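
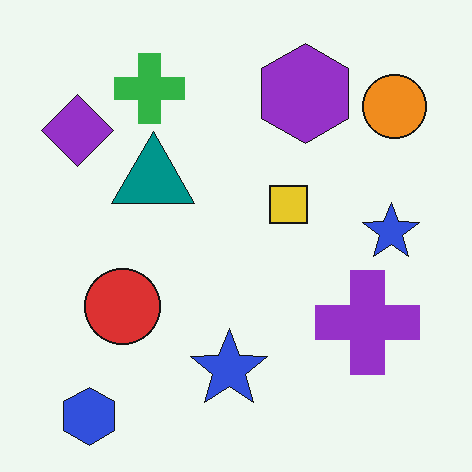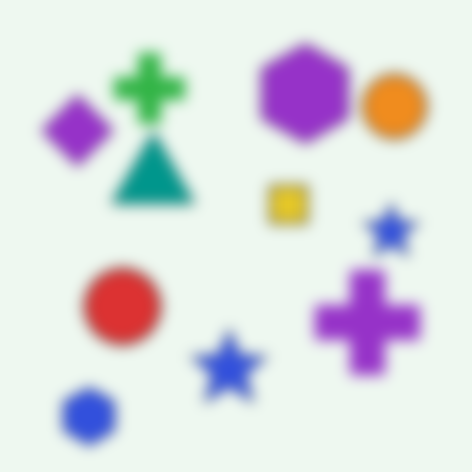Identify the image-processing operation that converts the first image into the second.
Heavily blurred.

Shape edges and outlines are uniformly softened across the whole image.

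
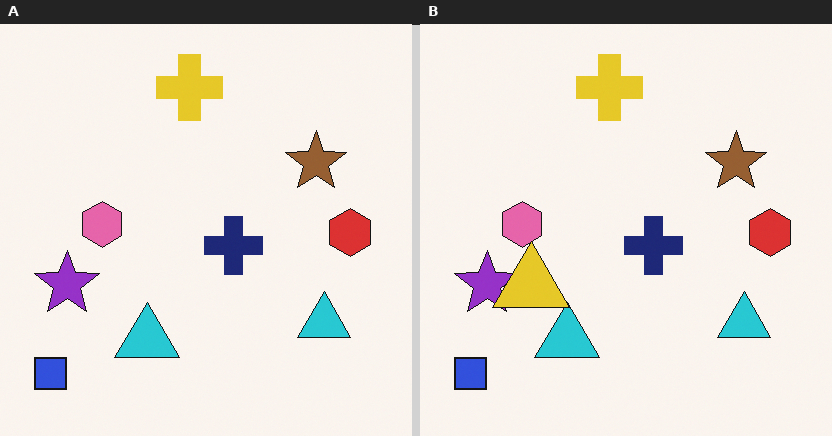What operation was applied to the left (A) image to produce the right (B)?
Overlaid with an additional yellow triangle.

A yellow triangle appears in the right (B) image that is absent from the left (A).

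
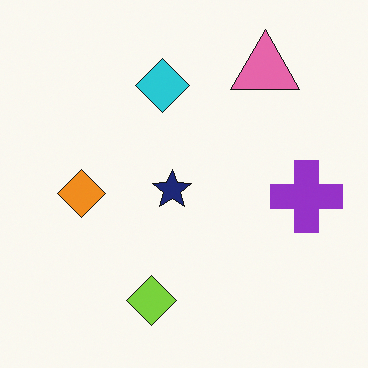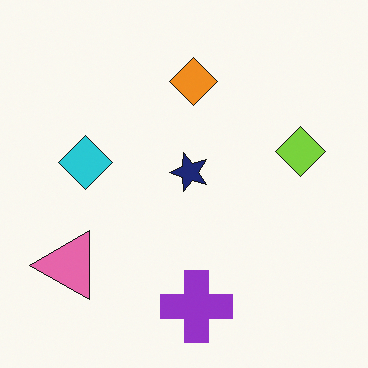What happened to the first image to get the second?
The image was transposed (reflected across the top-left ↔ bottom-right diagonal).

Shapes have swapped their row and column positions — what was in the top-right is now in the bottom-left — a diagonal reflection.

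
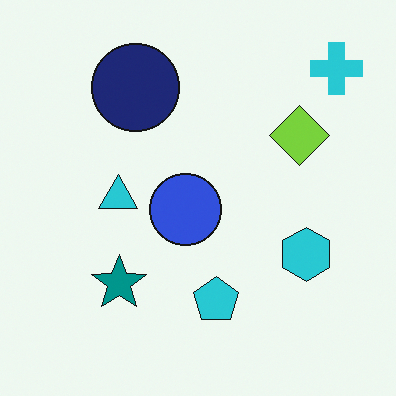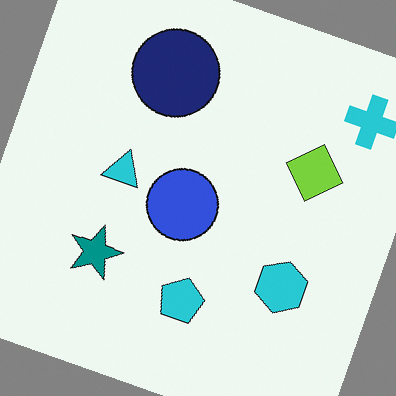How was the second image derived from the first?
It was rotated clockwise by a clearly visible amount.

Every shape is tilted by the same angle and the image corners show triangular fill wedges — a whole-image rotation by a non-right angle.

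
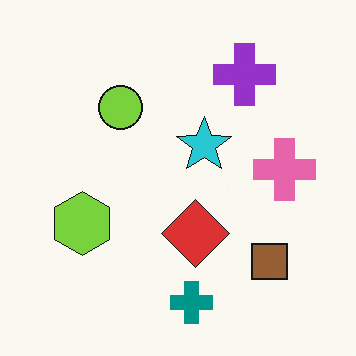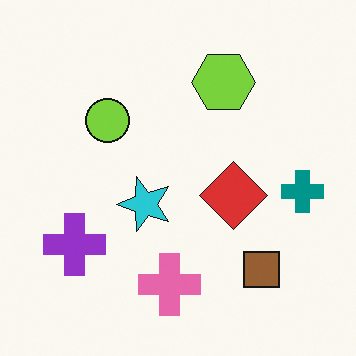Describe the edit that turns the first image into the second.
This is the original image transposed (reflected across the top-left ↔ bottom-right diagonal).

Shapes have swapped their row and column positions — what was in the top-right is now in the bottom-left — a diagonal reflection.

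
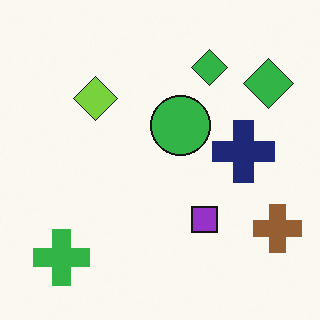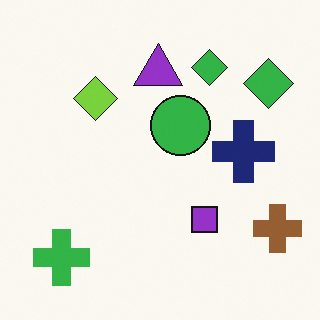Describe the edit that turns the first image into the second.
The transformation is: overlaid with an additional purple triangle.

A purple triangle appears in the second image that is absent from the first.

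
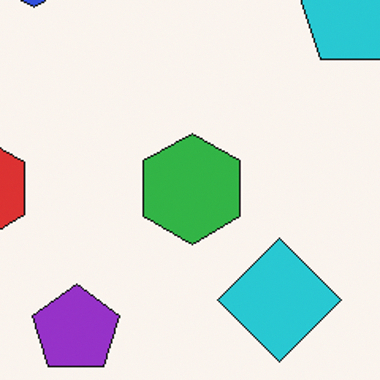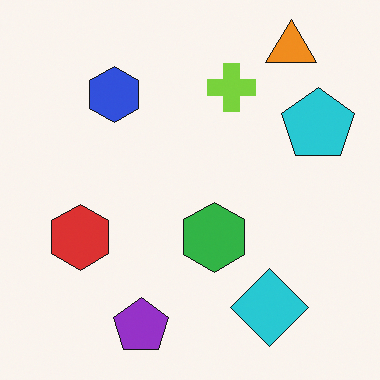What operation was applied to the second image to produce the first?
Cropped to a modestly smaller region and rescaled.

The visible shapes are larger and the field of view is narrower; shapes near the original edges may be partly or wholly outside the frame — a crop-and-rescale.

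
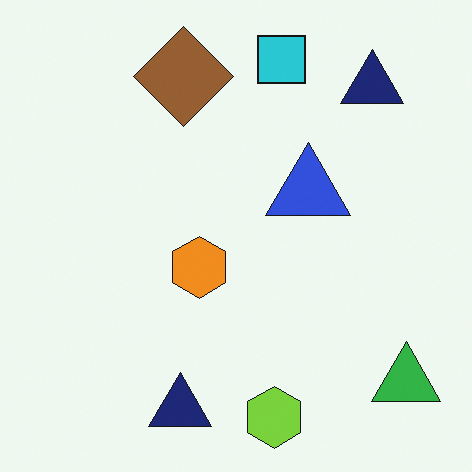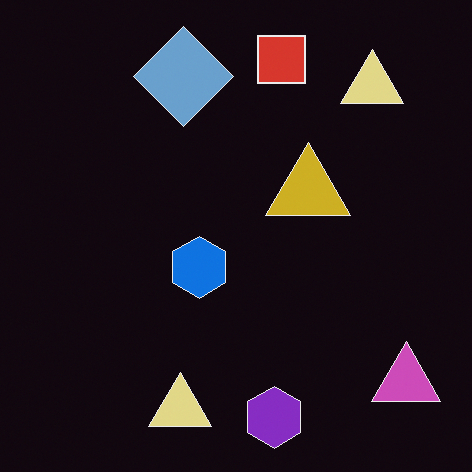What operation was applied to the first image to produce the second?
The image was color-inverted (negative).

The light background has become dark and every shape's color is its complement — a photographic negative.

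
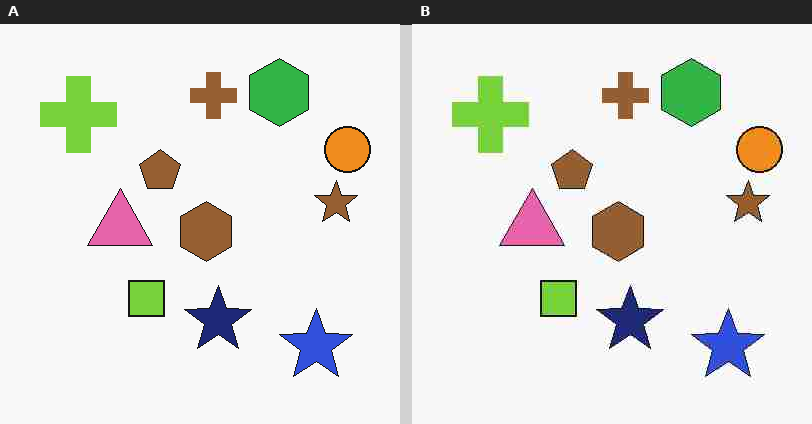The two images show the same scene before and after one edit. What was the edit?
It was heavily JPEG-compressed with obvious blocking artifacts.

Blocky 8×8 compression artifacts appear around shape edges and the flat background shows ringing — characteristic JPEG degradation.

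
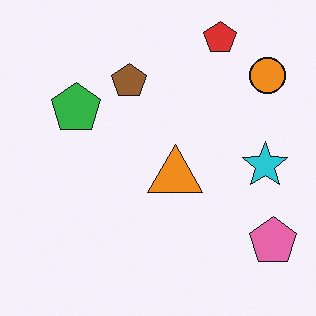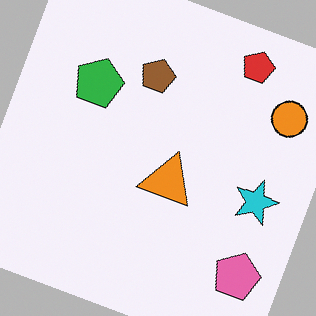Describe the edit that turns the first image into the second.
The second image is the first rotated clockwise by a moderate amount.

Every shape is tilted by the same angle and the image corners show triangular fill wedges — a whole-image rotation by a non-right angle.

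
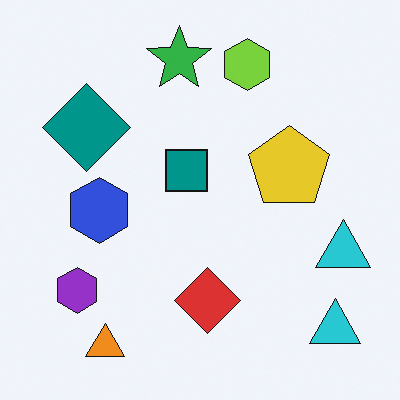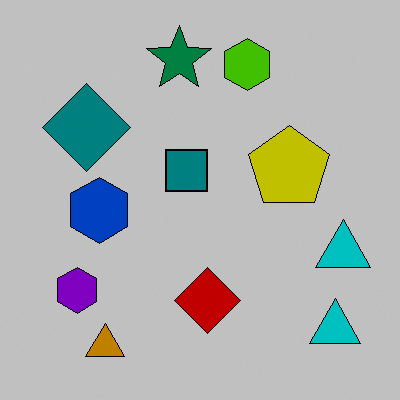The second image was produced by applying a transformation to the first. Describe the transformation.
Heavily posterized to just a handful of flat colors.

Each flat color has snapped to a coarser quantized level — most visibly, the near-white background has dropped to a flat grey.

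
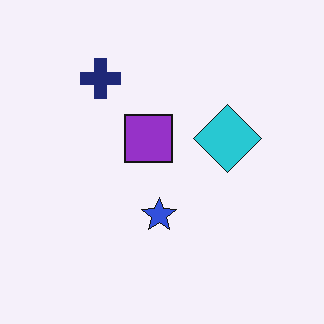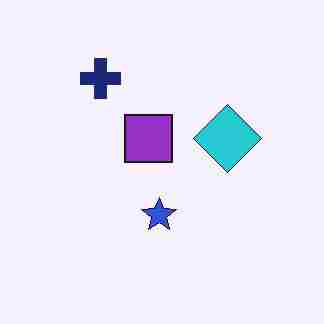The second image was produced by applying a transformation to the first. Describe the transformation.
The image was heavily JPEG-compressed with obvious blocking artifacts.

Blocky 8×8 compression artifacts appear around shape edges and the flat background shows ringing — characteristic JPEG degradation.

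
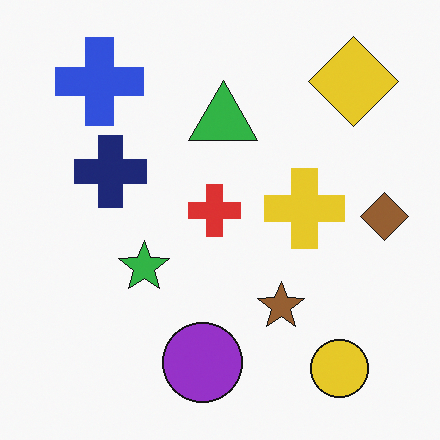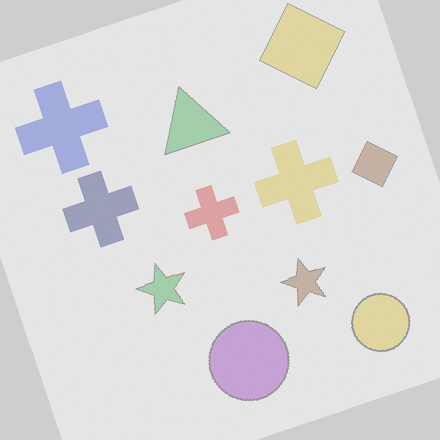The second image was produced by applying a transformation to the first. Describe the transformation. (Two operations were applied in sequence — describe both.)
The transformation is: rotated counter-clockwise by a clearly visible amount, then given much lower contrast.

Every shape is tilted by the same angle and the image corners show triangular fill wedges — a whole-image rotation by a non-right angle. Tones are pushed toward mid-grey across the whole image — a global contrast change.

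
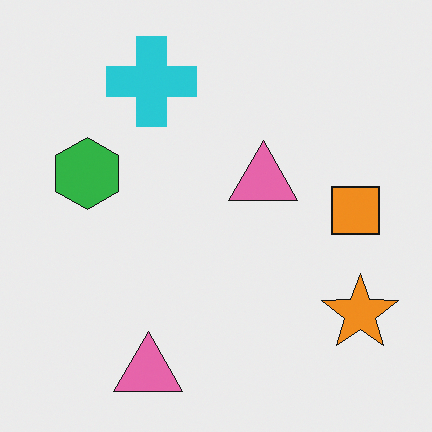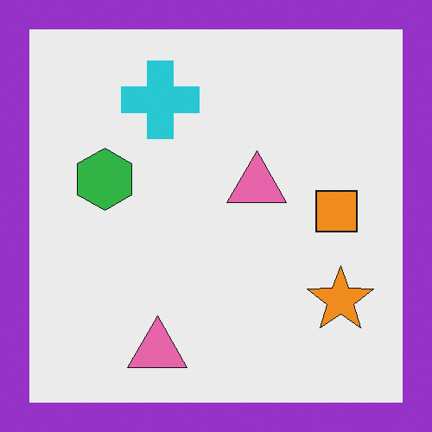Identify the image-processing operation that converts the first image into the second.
The second image is the first framed with a purple border.

A solid purple frame runs around the edge of the second image, with the content slightly shrunk inside it.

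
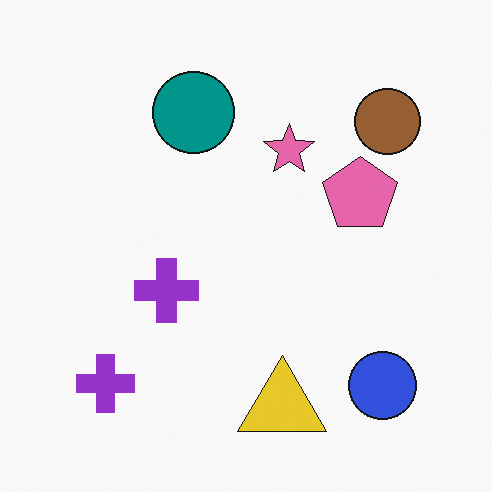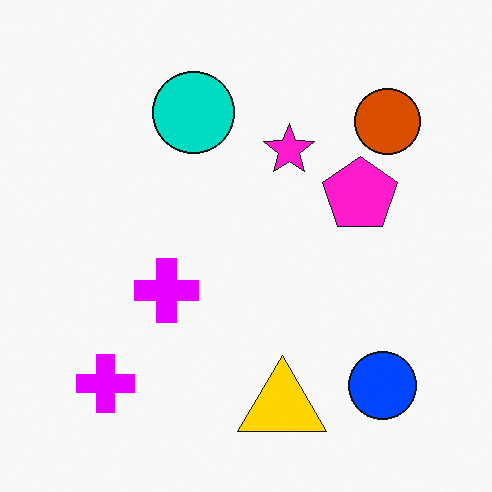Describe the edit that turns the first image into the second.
This is the original image heavily oversaturated.

All colors are more vivid — a global saturation change.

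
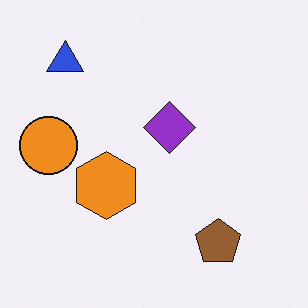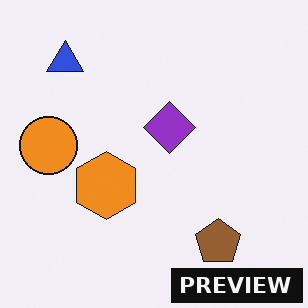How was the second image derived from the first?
Watermarked with the text "PREVIEW" in the lower-right corner.

A dark label reading "PREVIEW" appears in the lower-right corner.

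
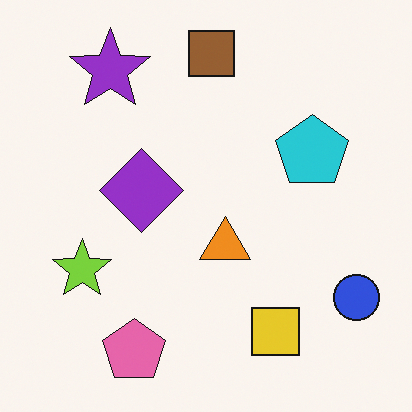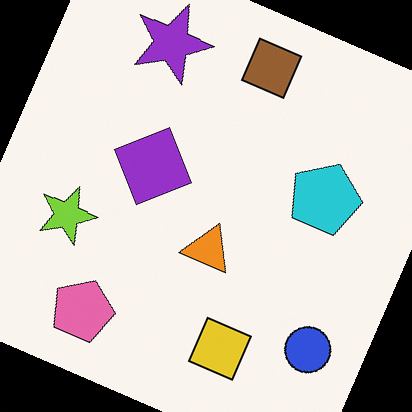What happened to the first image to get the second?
It was rotated clockwise by a clearly visible amount.

Every shape is tilted by the same angle and the image corners show triangular fill wedges — a whole-image rotation by a non-right angle.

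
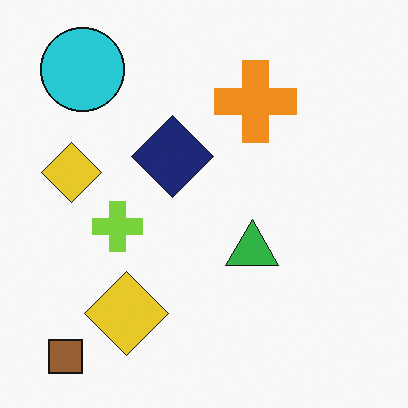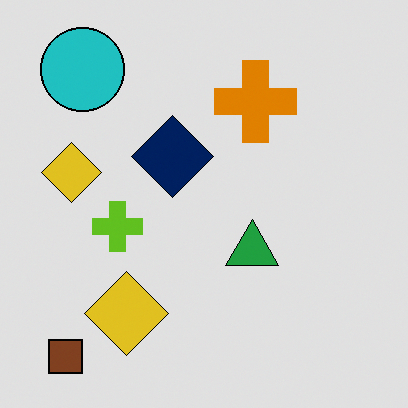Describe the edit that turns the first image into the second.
This is the original image posterized to a reduced palette.

Each flat color has snapped to a coarser quantized level — most visibly, the near-white background has dropped to a flat grey.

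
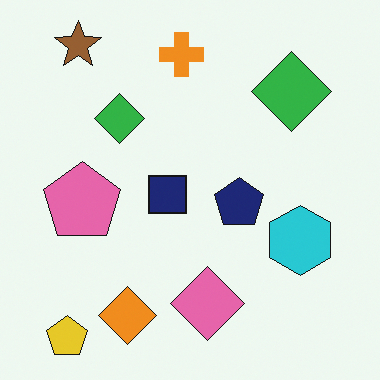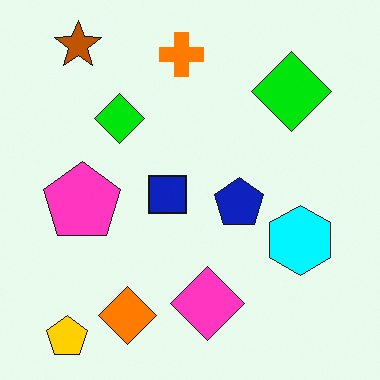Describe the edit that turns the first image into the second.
This is the original image heavily oversaturated.

All colors are more vivid — a global saturation change.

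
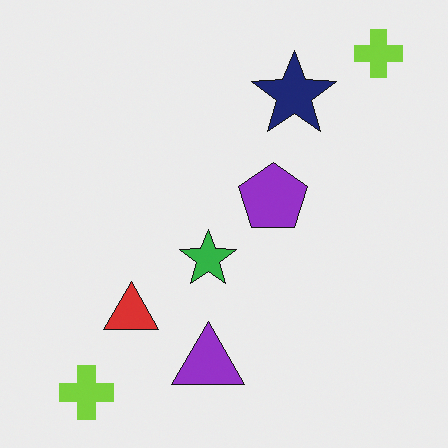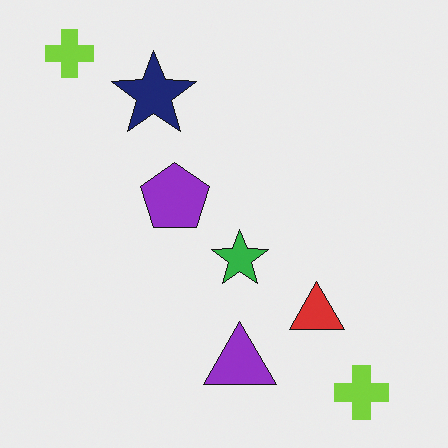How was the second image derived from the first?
It was flipped horizontally (left ↔ right).

The red triangle is in the bottom-left of the first image and the bottom-right of the second — shapes on opposite sides of the vertical midline have swapped in a mirror flip.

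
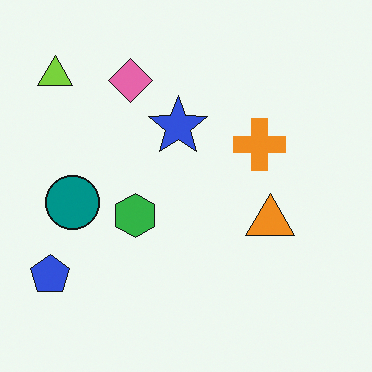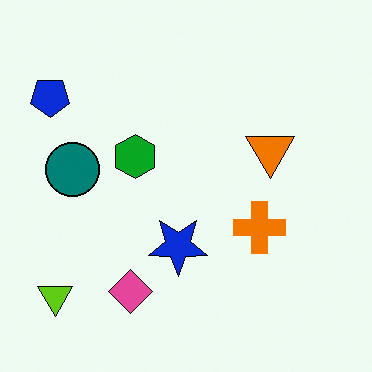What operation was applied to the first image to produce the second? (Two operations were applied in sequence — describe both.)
This is the original image given slightly increased contrast, then flipped vertically (top ↔ bottom).

Tones are pushed away from mid-grey across the whole image — a global contrast change. The lime triangle is in the top-left of the first image and the bottom-left of the second — shapes on opposite sides of the horizontal midline have swapped in a mirror flip.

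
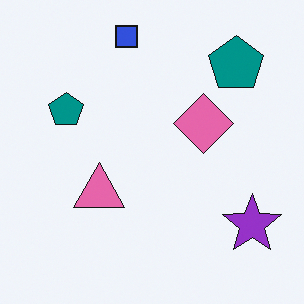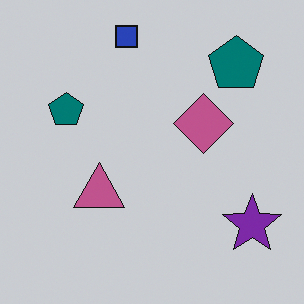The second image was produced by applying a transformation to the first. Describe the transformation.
This is the original image darkened a little.

Every pixel — background and shapes alike — is uniformly darkened.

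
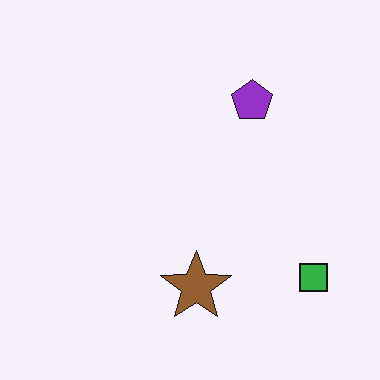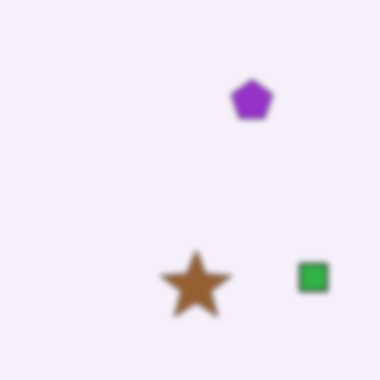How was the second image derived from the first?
It was noticeably gaussian-blurred.

Shape edges and outlines are uniformly softened across the whole image.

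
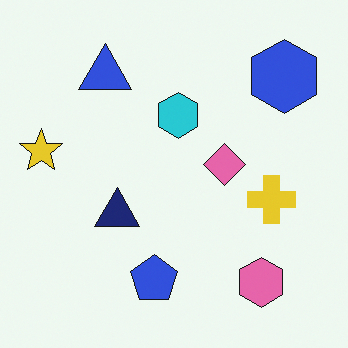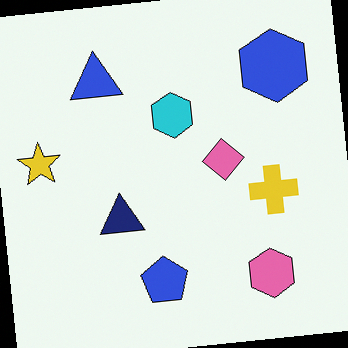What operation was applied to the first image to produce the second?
The second image is the first rotated counter-clockwise by a small amount.

Every shape is tilted by the same angle and the image corners show triangular fill wedges — a whole-image rotation by a non-right angle.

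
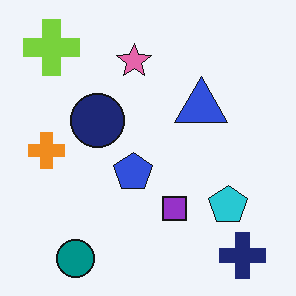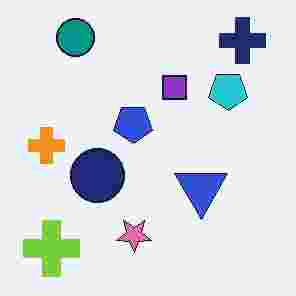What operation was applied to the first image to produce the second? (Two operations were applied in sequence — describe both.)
It was flipped vertically (top ↔ bottom), then degraded with heavy JPEG compression.

The teal circle is in the bottom-left of the first image and the top-left of the second — shapes on opposite sides of the horizontal midline have swapped in a mirror flip. Blocky 8×8 compression artifacts appear around shape edges and the flat background shows ringing — characteristic JPEG degradation.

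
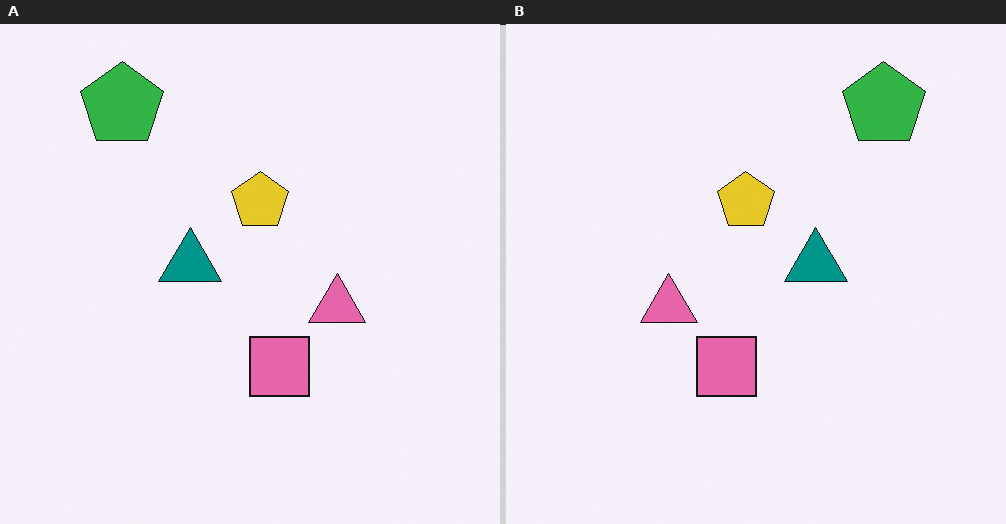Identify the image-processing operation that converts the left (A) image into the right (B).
The transformation is: flipped horizontally (left ↔ right).

The green pentagon is in the top-left of the left (A) image and the top-right of the right (B) — shapes on opposite sides of the vertical midline have swapped in a mirror flip.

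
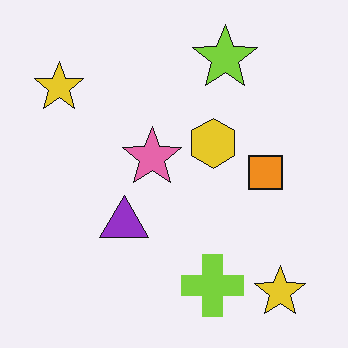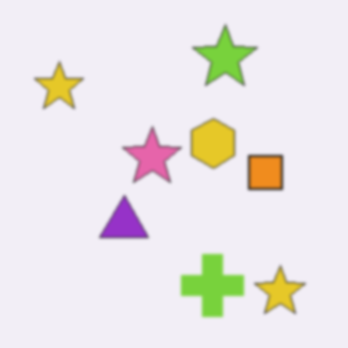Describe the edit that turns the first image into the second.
The image was slightly softened.

Shape edges and outlines are uniformly softened across the whole image.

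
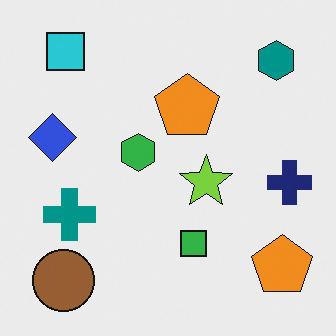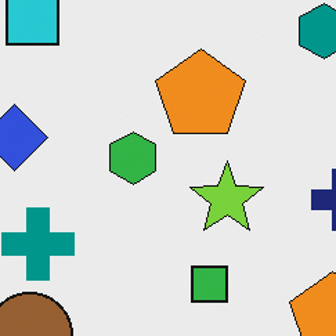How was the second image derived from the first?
Cropped to a modestly smaller region and rescaled.

The visible shapes are larger and the field of view is narrower; shapes near the original edges may be partly or wholly outside the frame — a crop-and-rescale.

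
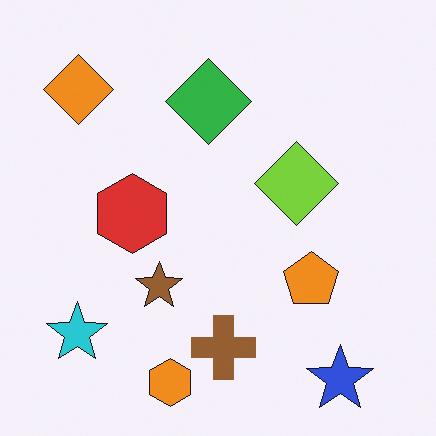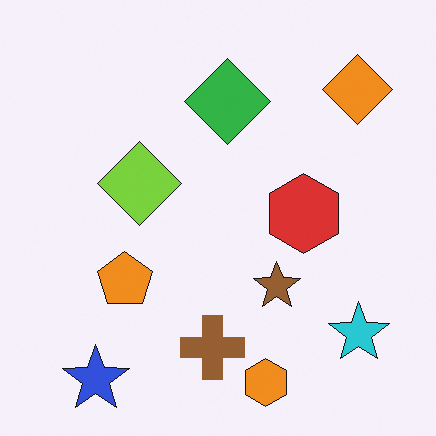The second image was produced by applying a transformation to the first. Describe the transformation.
It was flipped horizontally (left ↔ right).

The cyan star is in the bottom-left of the first image and the bottom-right of the second — shapes on opposite sides of the vertical midline have swapped in a mirror flip.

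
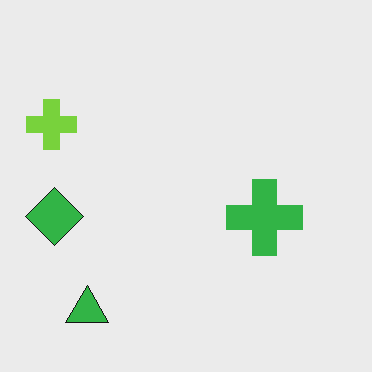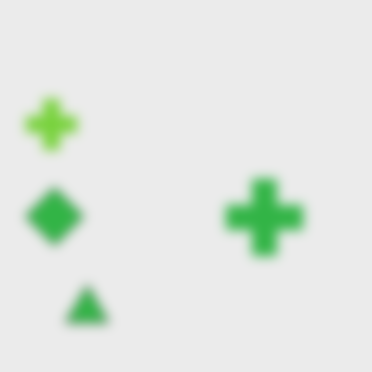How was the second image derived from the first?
The second image is the first heavily blurred.

Shape edges and outlines are uniformly softened across the whole image.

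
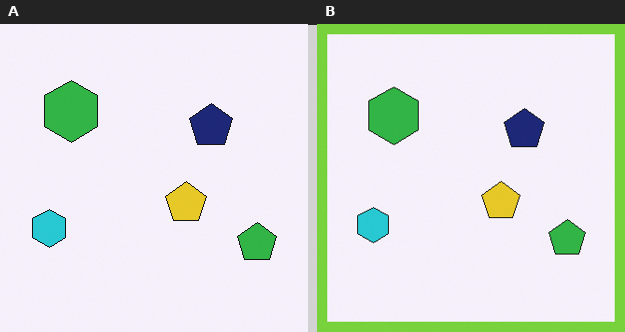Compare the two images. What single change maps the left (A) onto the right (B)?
The transformation is: framed with a lime border.

A solid lime frame runs around the edge of the right (B) image, with the content slightly shrunk inside it.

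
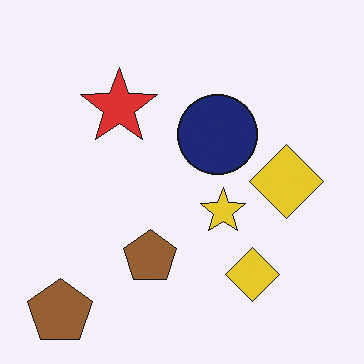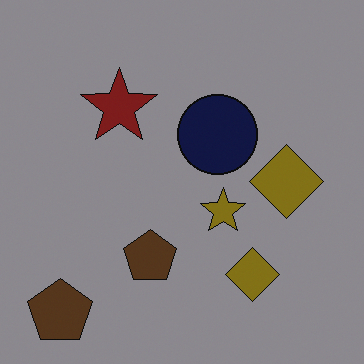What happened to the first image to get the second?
The second image is the first darkened a lot.

Every pixel — background and shapes alike — is uniformly darkened.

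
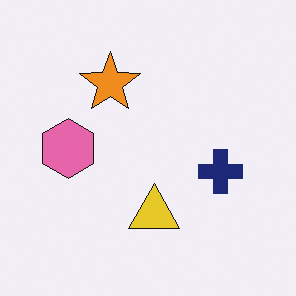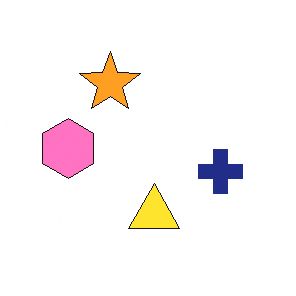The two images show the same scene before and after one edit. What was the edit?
The image was brightened a little.

Every pixel — background and shapes alike — is uniformly brightened.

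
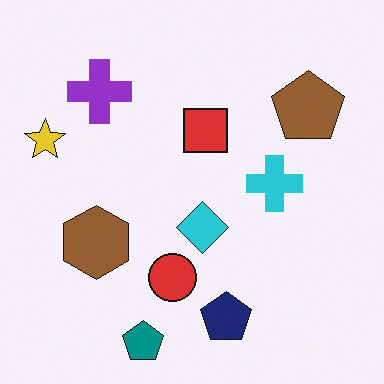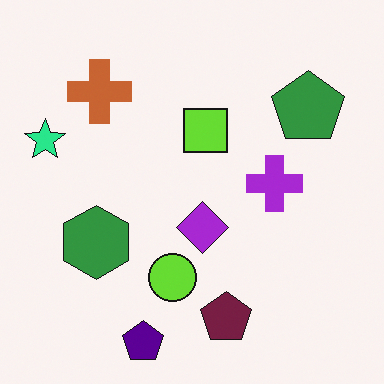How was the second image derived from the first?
The transformation is: hue-shifted through roughly a third of the color wheel.

Every shape's color has rotated by the same amount around the hue wheel — a uniform hue shift.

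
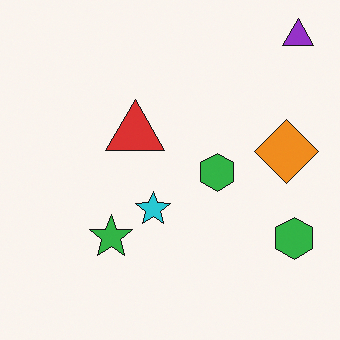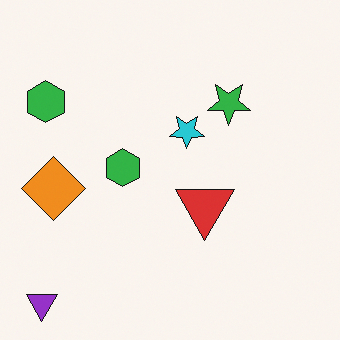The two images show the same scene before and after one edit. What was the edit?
The image was rotated 180°.

The purple triangle sits in the top-right of the first image and the bottom-left of the second — consistent with a whole-image 180° rotation.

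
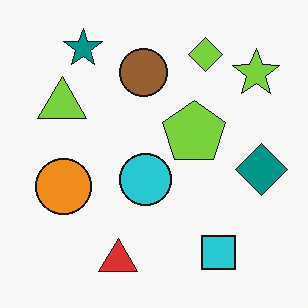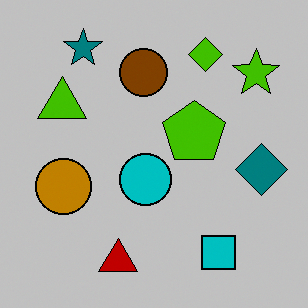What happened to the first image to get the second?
This is the original image aggressively posterized.

Each flat color has snapped to a coarser quantized level — most visibly, the near-white background has dropped to a flat grey.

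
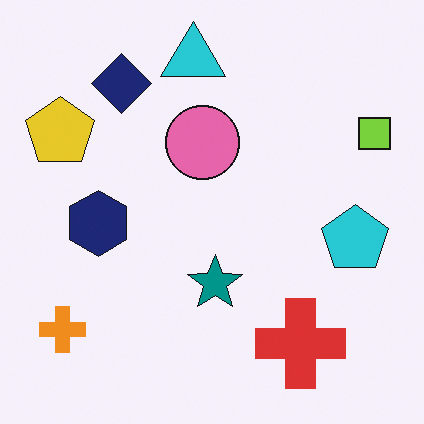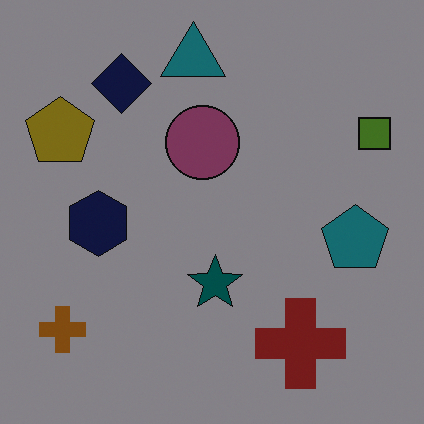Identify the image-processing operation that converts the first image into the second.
Noticeably darkened.

Every pixel — background and shapes alike — is uniformly darkened.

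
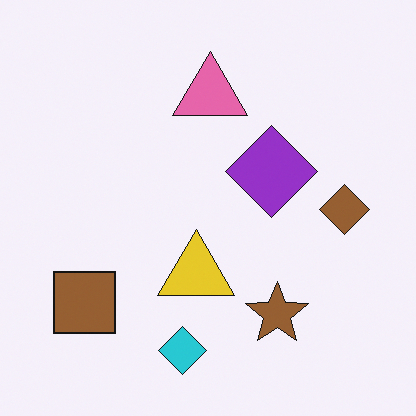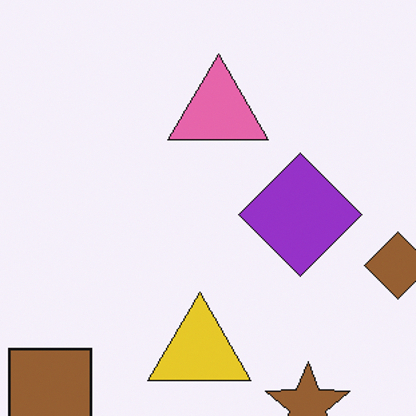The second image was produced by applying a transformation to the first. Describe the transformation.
This is the original image cropped slightly and scaled back up.

The visible shapes are larger and the field of view is narrower; shapes near the original edges may be partly or wholly outside the frame — a crop-and-rescale.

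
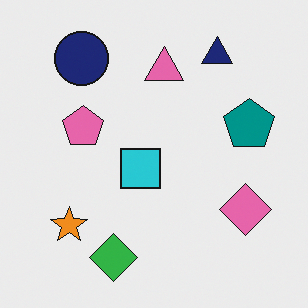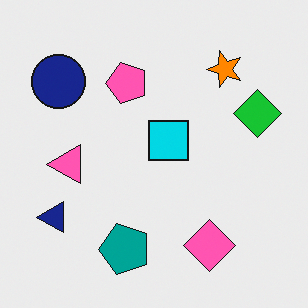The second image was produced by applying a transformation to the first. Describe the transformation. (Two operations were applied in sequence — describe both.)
Transposed (reflected across the top-left ↔ bottom-right diagonal), then slightly oversaturated.

Shapes have swapped their row and column positions — what was in the top-right is now in the bottom-left — a diagonal reflection. All colors are more vivid — a global saturation change.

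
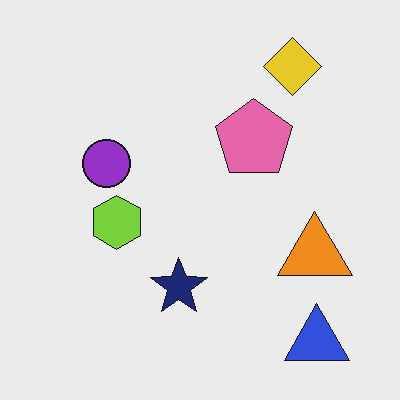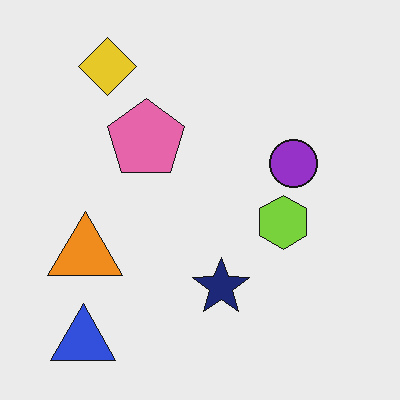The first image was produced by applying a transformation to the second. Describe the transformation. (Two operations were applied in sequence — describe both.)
The transformation is: given moderate JPEG compression, then flipped horizontally (left ↔ right).

Blocky 8×8 compression artifacts appear around shape edges and the flat background shows ringing — characteristic JPEG degradation. The blue triangle is in the bottom-left of the second image and the bottom-right of the first — shapes on opposite sides of the vertical midline have swapped in a mirror flip.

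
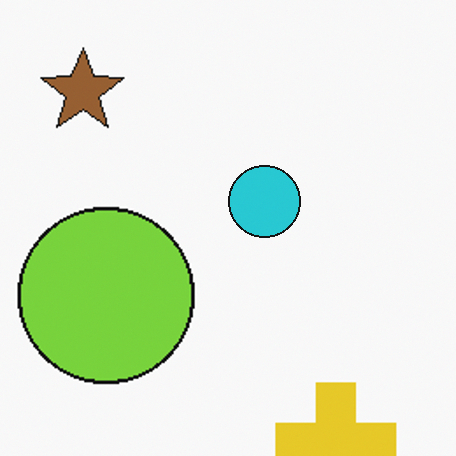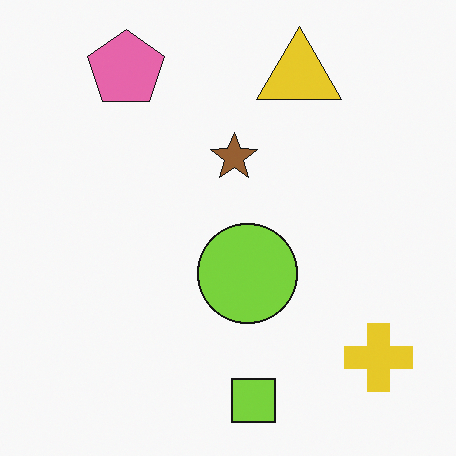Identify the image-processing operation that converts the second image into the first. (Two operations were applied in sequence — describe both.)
The first image is the second cropped tightly and scaled back up, then overlaid with an additional cyan circle.

The visible shapes are larger and the field of view is narrower; shapes near the original edges may be partly or wholly outside the frame — a crop-and-rescale. A cyan circle appears in the first image that is absent from the second.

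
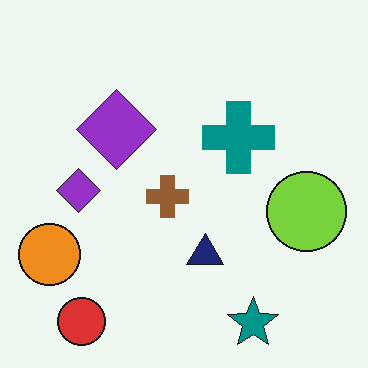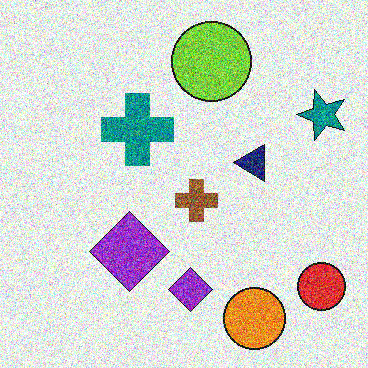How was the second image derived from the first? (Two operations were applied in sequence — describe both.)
It was rotated 90° counter-clockwise, then degraded with a thick layer of grain.

The red circle sits in the bottom-left of the first image and the bottom-right of the second — consistent with a whole-image 90° counter-clockwise rotation. Random speckle covers the whole image, including the flat background.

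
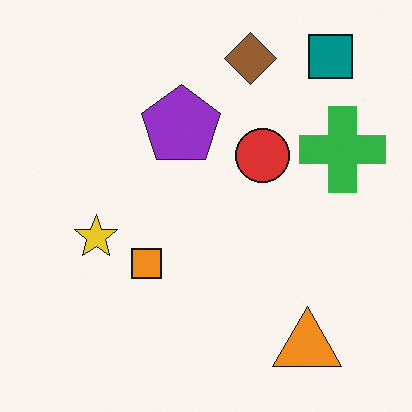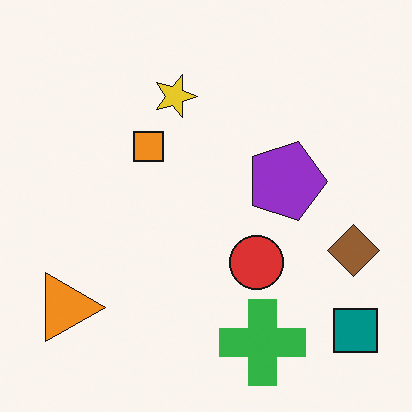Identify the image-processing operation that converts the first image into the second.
It was rotated 90° clockwise.

The teal square sits in the top-right of the first image and the bottom-right of the second — consistent with a whole-image 90° clockwise rotation.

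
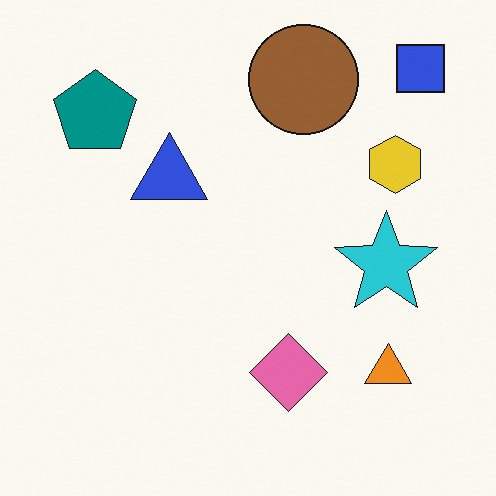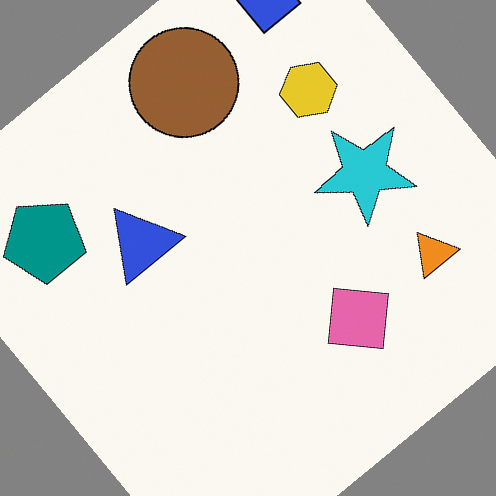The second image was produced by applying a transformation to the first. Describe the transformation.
It was rotated counter-clockwise by a large amount — several tens of degrees.

Every shape is tilted by the same angle and the image corners show triangular fill wedges — a whole-image rotation by a non-right angle.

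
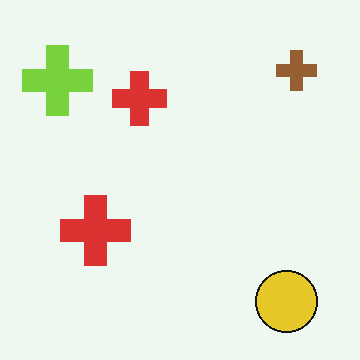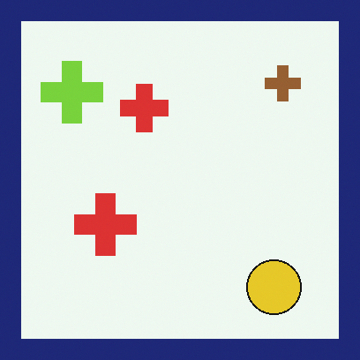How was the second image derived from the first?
Framed with a navy border.

A solid navy frame runs around the edge of the second image, with the content slightly shrunk inside it.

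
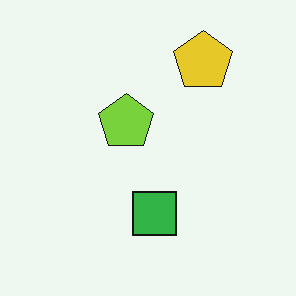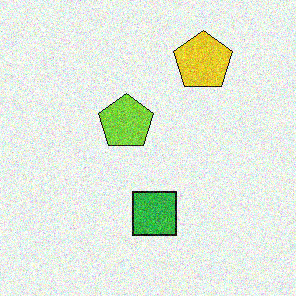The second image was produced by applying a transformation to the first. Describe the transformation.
It was degraded with visible gaussian noise.

Random speckle covers the whole image, including the flat background.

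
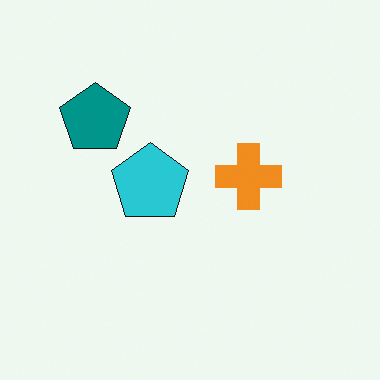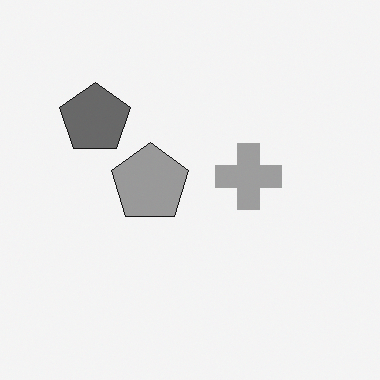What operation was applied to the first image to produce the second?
The transformation is: converted to grayscale.

All color is removed — every shape is now a shade of grey.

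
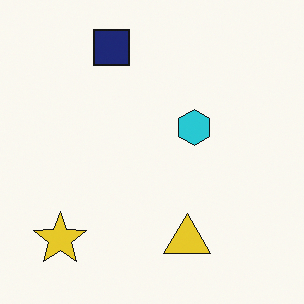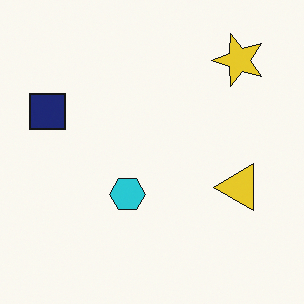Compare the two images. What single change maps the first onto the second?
This is the original image transposed (reflected across the top-left ↔ bottom-right diagonal).

Shapes have swapped their row and column positions — what was in the top-right is now in the bottom-left — a diagonal reflection.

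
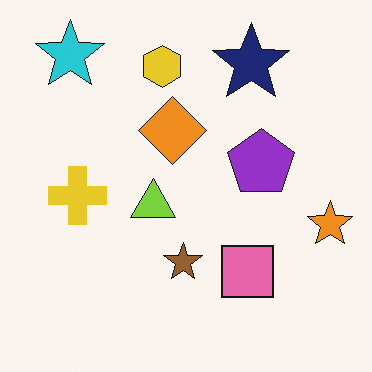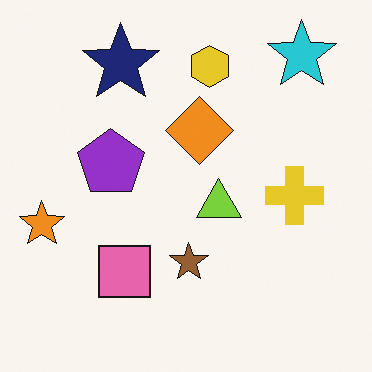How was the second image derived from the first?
The image was flipped horizontally (left ↔ right).

The orange star is in the right of the first image and the left of the second — shapes on opposite sides of the vertical midline have swapped in a mirror flip.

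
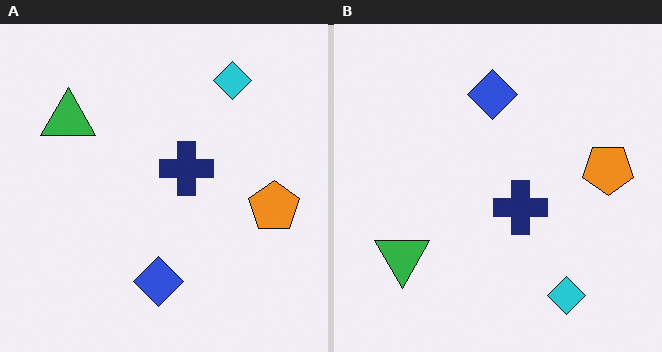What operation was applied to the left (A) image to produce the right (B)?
It was flipped vertically (top ↔ bottom).

The cyan diamond is in the top-right of the left (A) image and the bottom-right of the right (B) — shapes on opposite sides of the horizontal midline have swapped in a mirror flip.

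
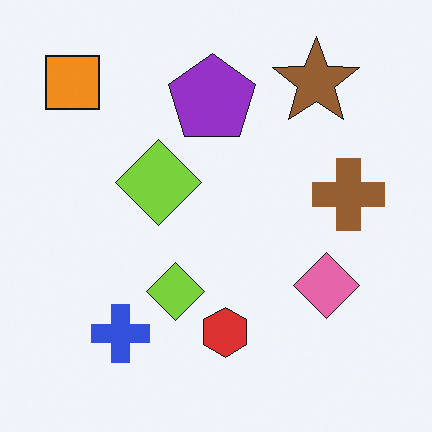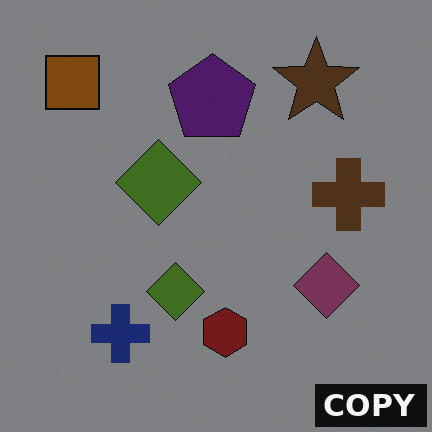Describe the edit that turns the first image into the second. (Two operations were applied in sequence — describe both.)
Noticeably darkened, then watermarked with the text "COPY" in the lower-right corner.

Every pixel — background and shapes alike — is uniformly darkened. A dark label reading "COPY" appears in the lower-right corner.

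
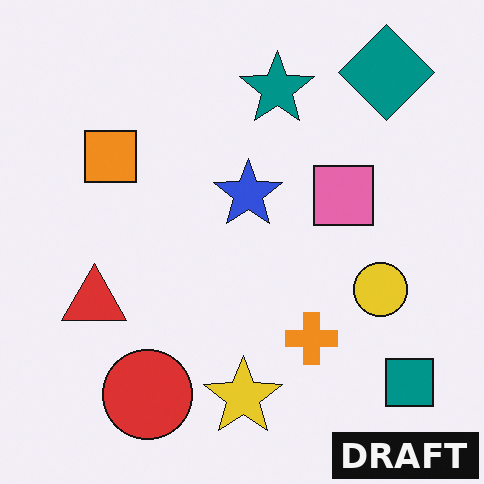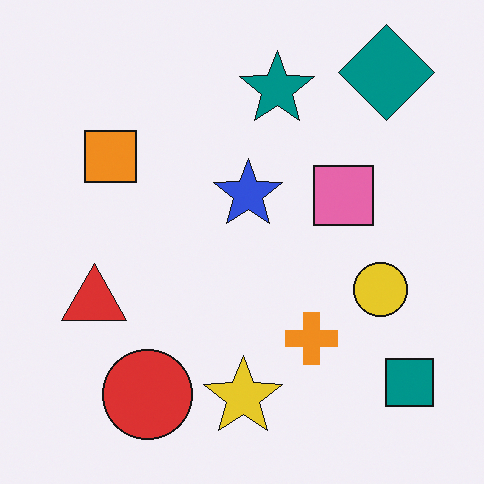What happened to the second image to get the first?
The first image is the second watermarked with the text "DRAFT" in the lower-right corner.

A dark label reading "DRAFT" appears in the lower-right corner.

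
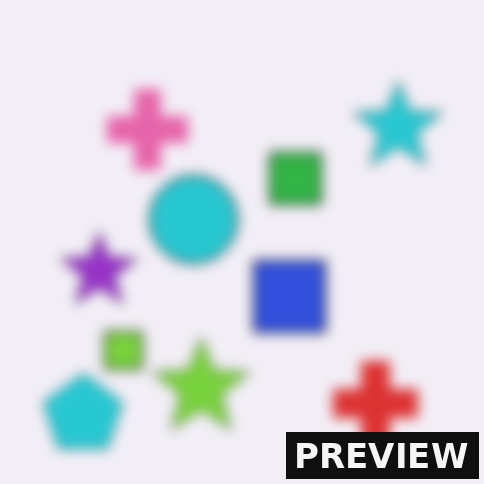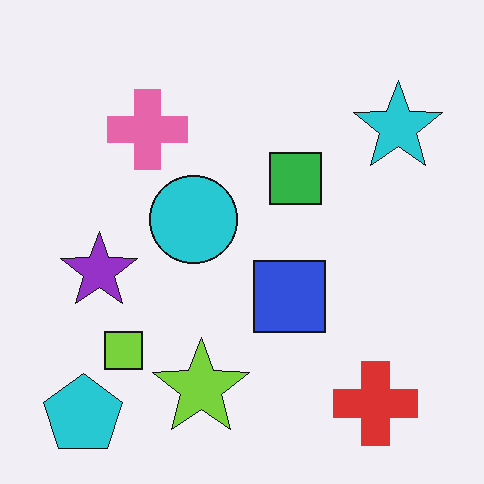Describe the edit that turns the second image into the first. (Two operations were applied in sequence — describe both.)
The first image is the second strongly gaussian-blurred, then watermarked with the text "PREVIEW" in the lower-right corner.

Shape edges and outlines are uniformly softened across the whole image. A dark label reading "PREVIEW" appears in the lower-right corner.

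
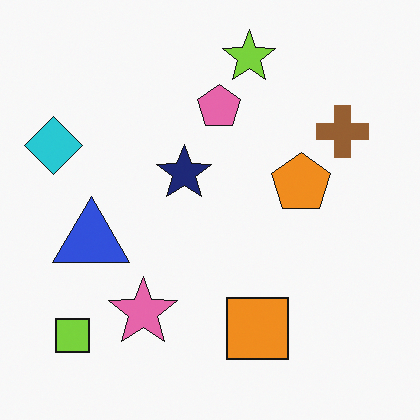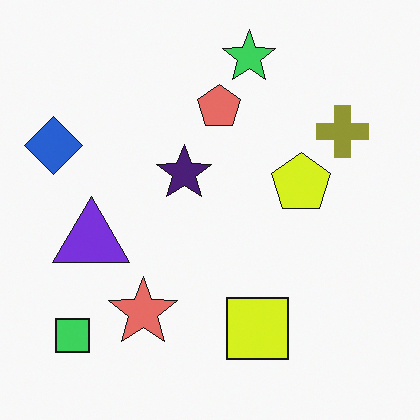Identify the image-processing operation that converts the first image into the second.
It was hue-shifted slightly.

Every shape's color has rotated by the same amount around the hue wheel — a uniform hue shift.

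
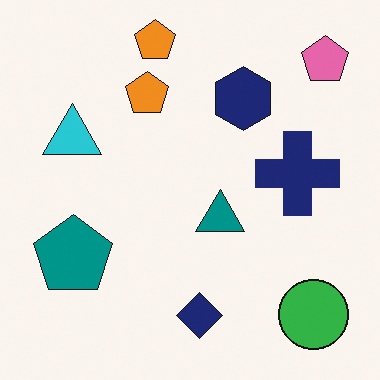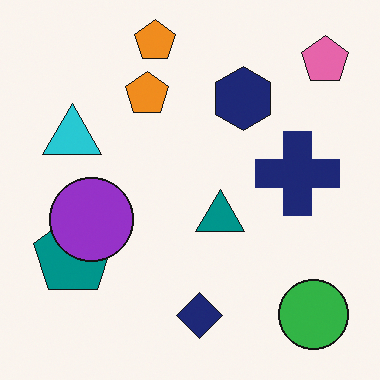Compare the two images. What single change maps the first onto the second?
The transformation is: overlaid with an additional purple circle.

A purple circle appears in the second image that is absent from the first.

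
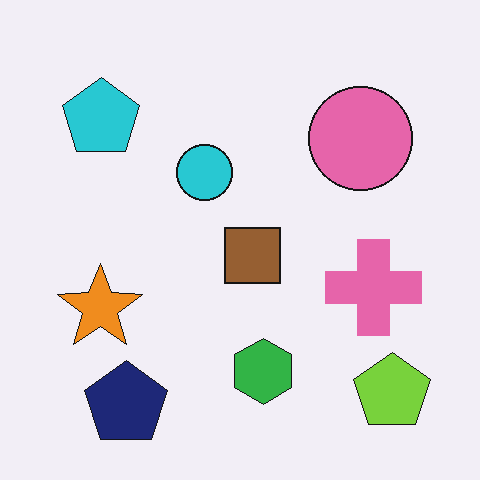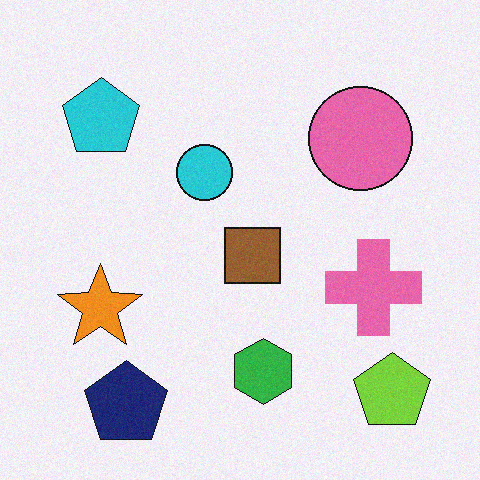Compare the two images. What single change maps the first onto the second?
Degraded with subtle gaussian noise.

Random speckle covers the whole image, including the flat background.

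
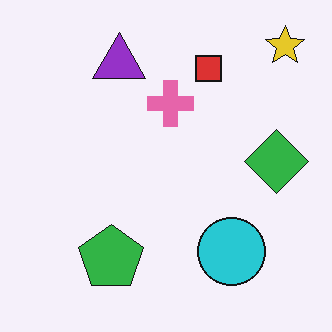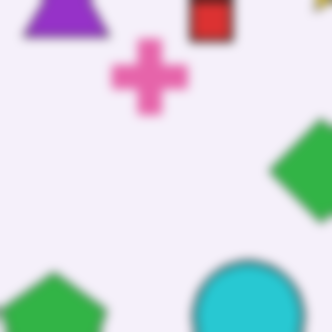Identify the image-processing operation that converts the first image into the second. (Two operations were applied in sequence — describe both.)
The second image is the first cropped tightly and scaled back up, then strongly gaussian-blurred.

The visible shapes are larger and the field of view is narrower; shapes near the original edges may be partly or wholly outside the frame — a crop-and-rescale. Shape edges and outlines are uniformly softened across the whole image.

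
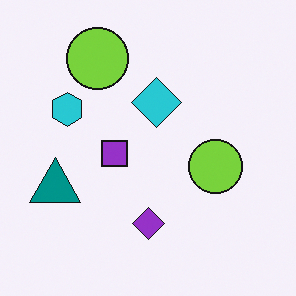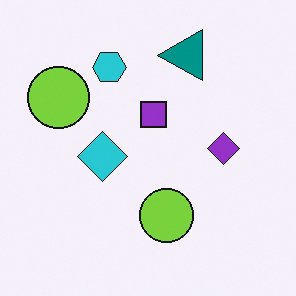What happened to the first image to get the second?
The transformation is: transposed (reflected across the top-left ↔ bottom-right diagonal).

Shapes have swapped their row and column positions — what was in the top-right is now in the bottom-left — a diagonal reflection.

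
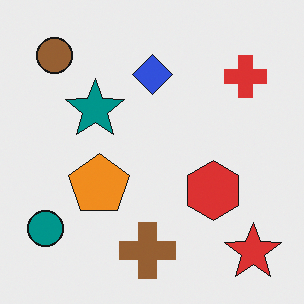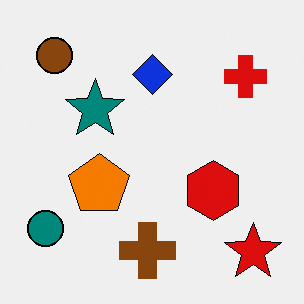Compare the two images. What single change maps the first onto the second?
Given slightly increased contrast.

Tones are pushed away from mid-grey across the whole image — a global contrast change.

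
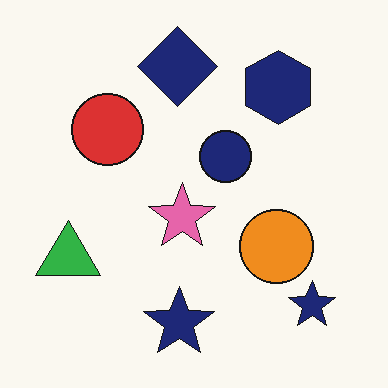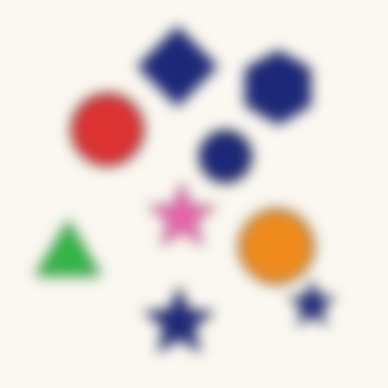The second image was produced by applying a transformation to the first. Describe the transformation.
The transformation is: heavily blurred.

Shape edges and outlines are uniformly softened across the whole image.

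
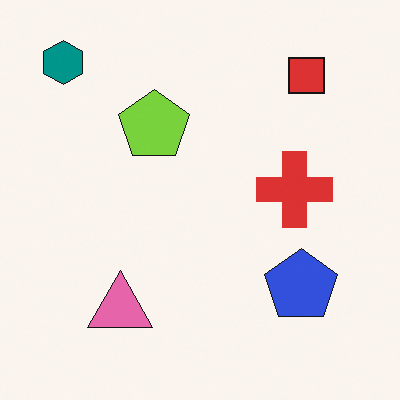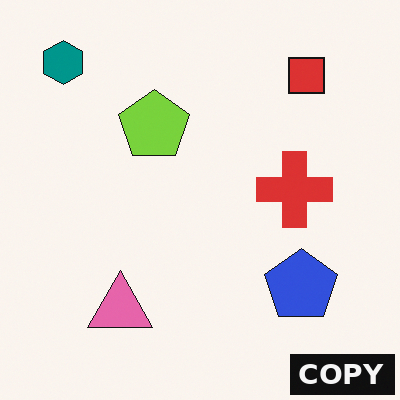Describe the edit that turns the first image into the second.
The image was watermarked with the text "COPY" in the lower-right corner.

A dark label reading "COPY" appears in the lower-right corner.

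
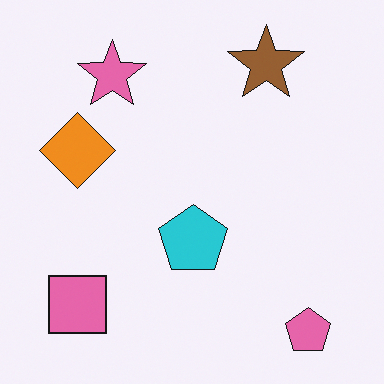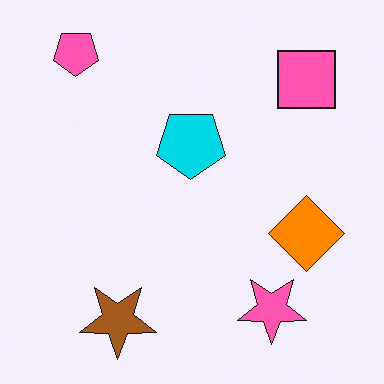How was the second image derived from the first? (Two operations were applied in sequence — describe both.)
Rotated 180°, then slightly oversaturated.

The pink pentagon sits in the bottom-right of the first image and the top-left of the second — consistent with a whole-image 180° rotation. All colors are more vivid — a global saturation change.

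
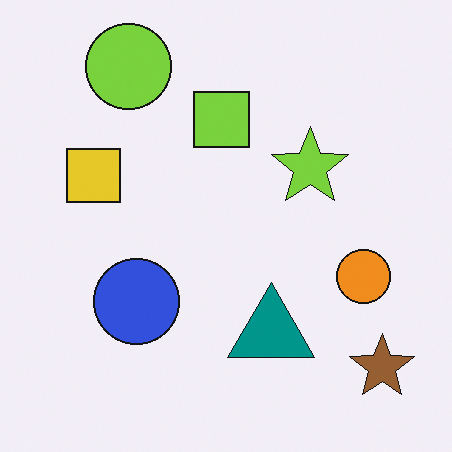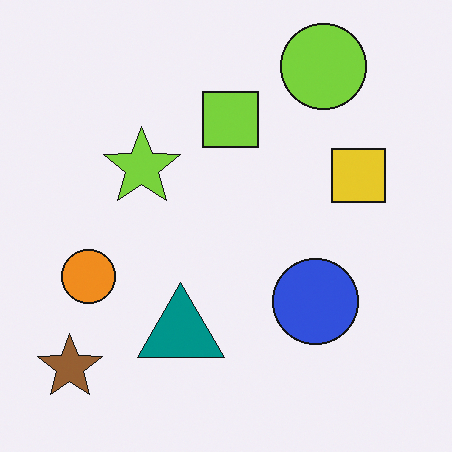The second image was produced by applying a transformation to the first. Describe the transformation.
Flipped horizontally (left ↔ right).

The brown star is in the bottom-right of the first image and the bottom-left of the second — shapes on opposite sides of the vertical midline have swapped in a mirror flip.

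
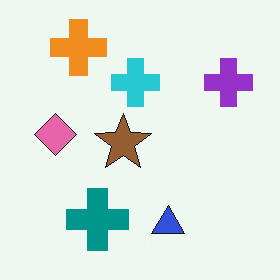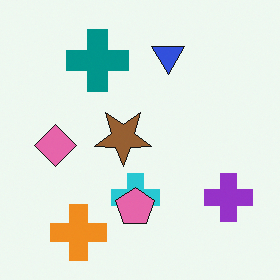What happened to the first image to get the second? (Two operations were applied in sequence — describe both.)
The second image is the first flipped vertically (top ↔ bottom), then overlaid with an additional pink pentagon.

The orange cross is in the top-left of the first image and the bottom-left of the second — shapes on opposite sides of the horizontal midline have swapped in a mirror flip. A pink pentagon appears in the second image that is absent from the first.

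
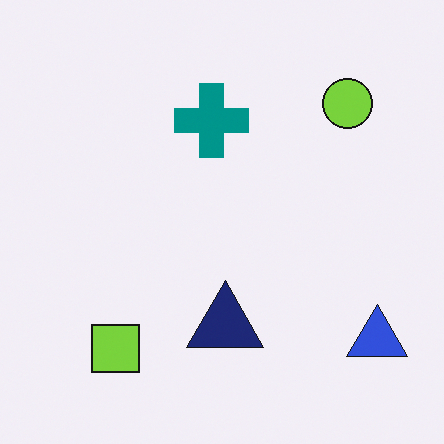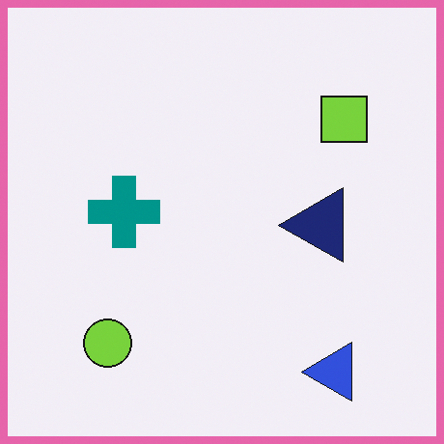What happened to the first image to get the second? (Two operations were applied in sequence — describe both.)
It was transposed (reflected across the top-left ↔ bottom-right diagonal), then framed with a pink border.

Shapes have swapped their row and column positions — what was in the top-right is now in the bottom-left — a diagonal reflection. A solid pink frame runs around the edge of the second image, with the content slightly shrunk inside it.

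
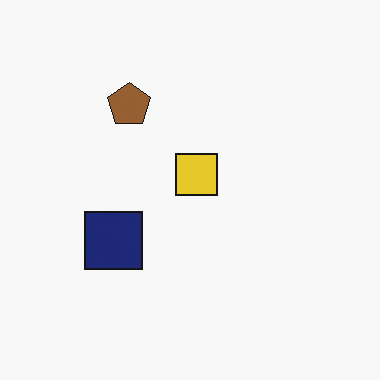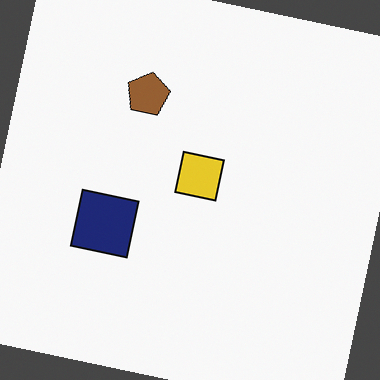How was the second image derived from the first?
The second image is the first rotated clockwise by a slight angle.

Every shape is tilted by the same angle and the image corners show triangular fill wedges — a whole-image rotation by a non-right angle.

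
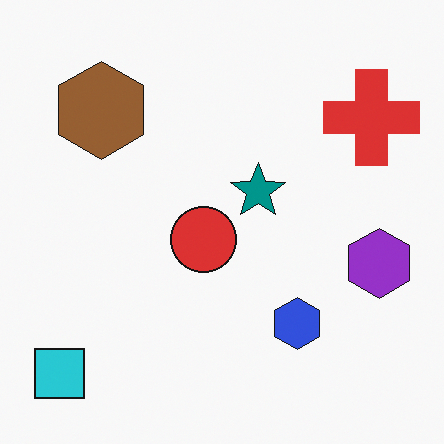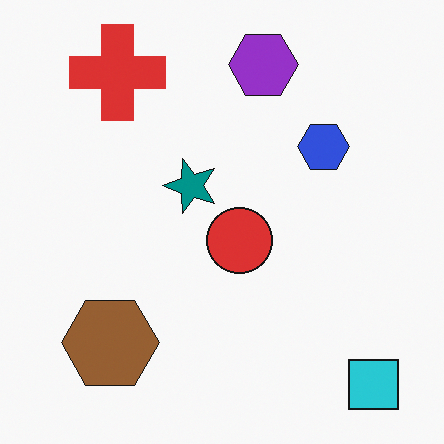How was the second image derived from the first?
The second image is the first rotated 90° counter-clockwise.

The cyan square sits in the bottom-left of the first image and the bottom-right of the second — consistent with a whole-image 90° counter-clockwise rotation.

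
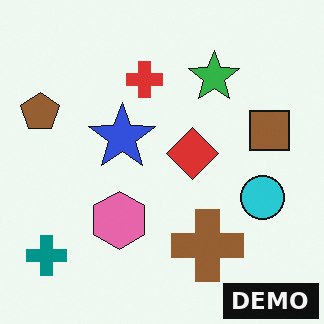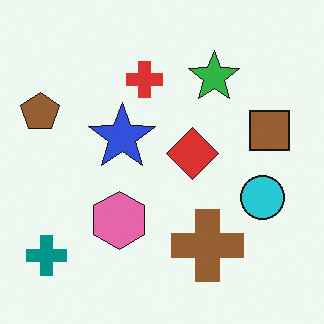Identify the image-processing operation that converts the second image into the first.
This is the original image watermarked with the text "DEMO" in the lower-right corner.

A dark label reading "DEMO" appears in the lower-right corner.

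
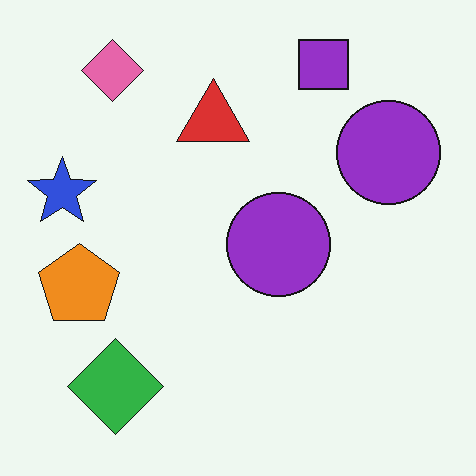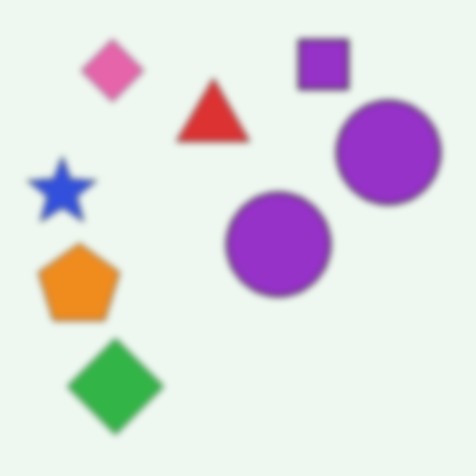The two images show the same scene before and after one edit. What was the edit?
The transformation is: moderately blurred.

Shape edges and outlines are uniformly softened across the whole image.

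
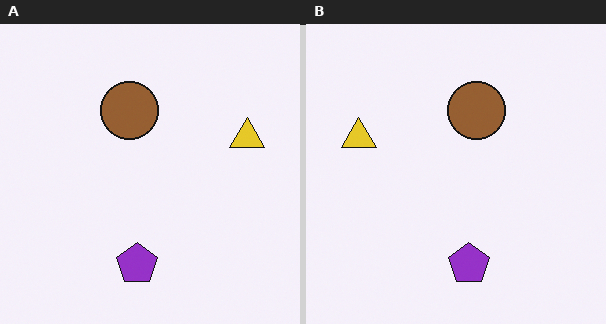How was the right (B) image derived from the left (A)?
Flipped horizontally (left ↔ right).

The yellow triangle is in the right of the left (A) image and the left of the right (B) — shapes on opposite sides of the vertical midline have swapped in a mirror flip.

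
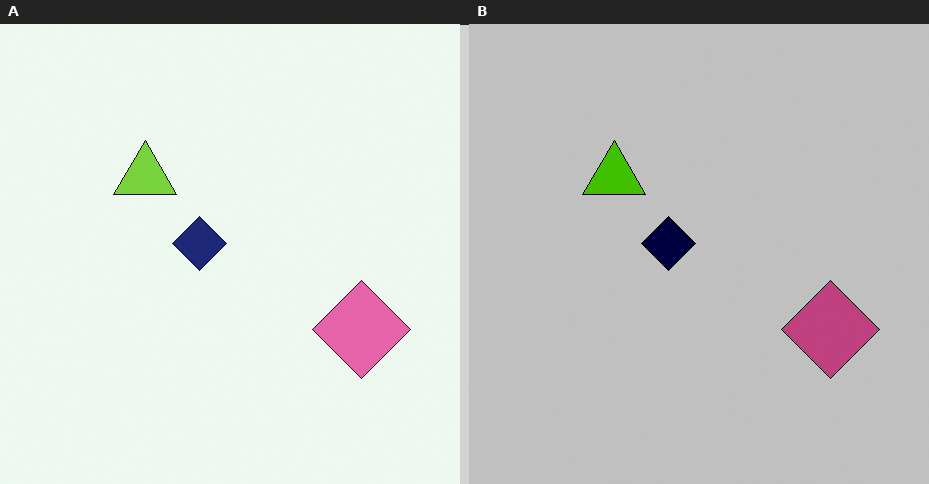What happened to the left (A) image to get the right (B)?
The right (B) image is the left (A) aggressively posterized.

Each flat color has snapped to a coarser quantized level — most visibly, the near-white background has dropped to a flat grey.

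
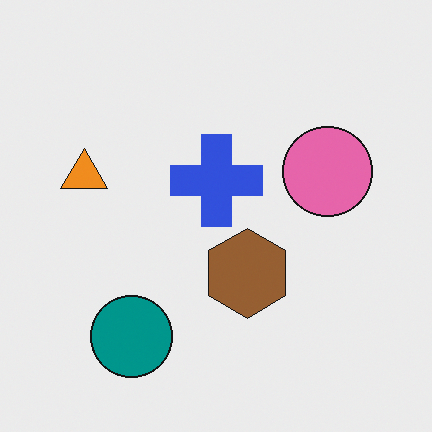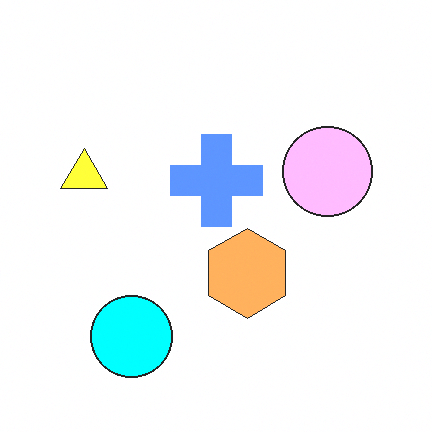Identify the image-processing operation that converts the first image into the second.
It was brightened a lot.

Every pixel — background and shapes alike — is uniformly brightened.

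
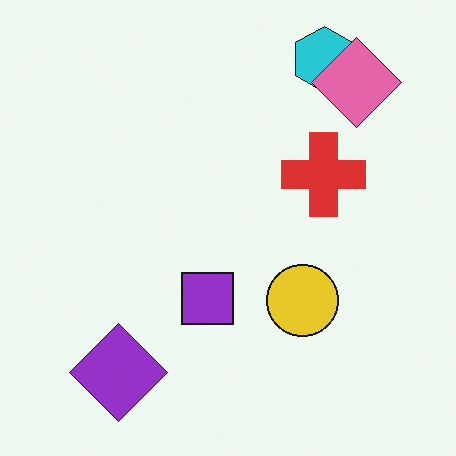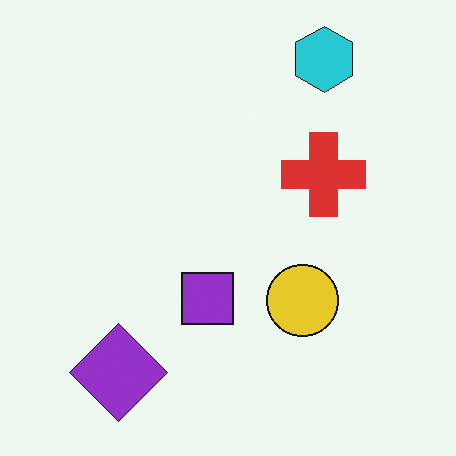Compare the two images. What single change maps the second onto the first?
Overlaid with an additional pink diamond.

A pink diamond appears in the first image that is absent from the second.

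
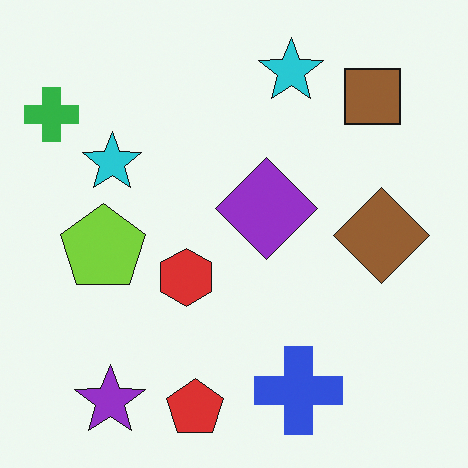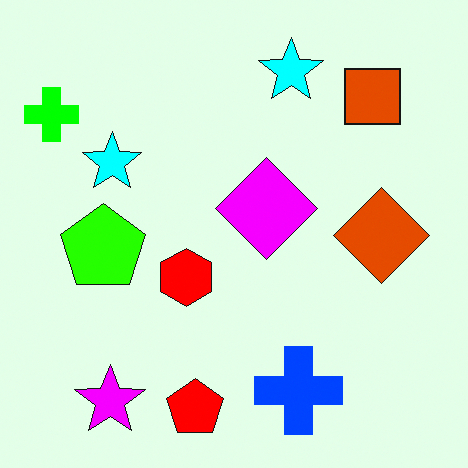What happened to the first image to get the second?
It was made much more vivid (saturation change).

All colors are more vivid — a global saturation change.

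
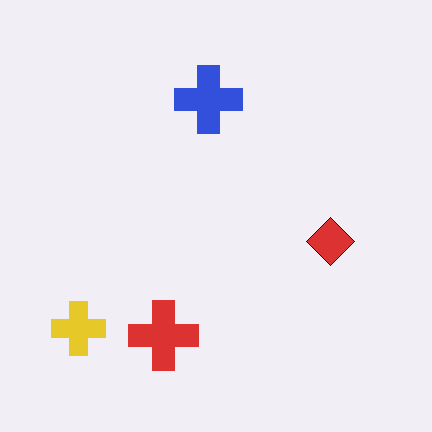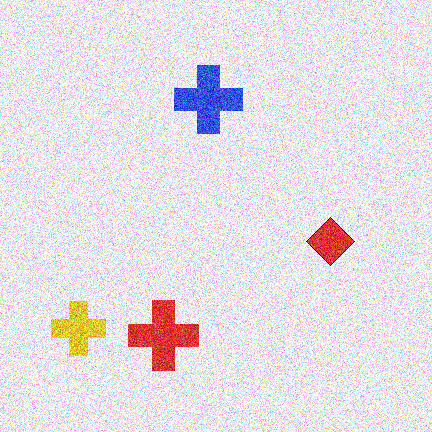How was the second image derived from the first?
The second image is the first degraded with heavy additive noise.

Random speckle covers the whole image, including the flat background.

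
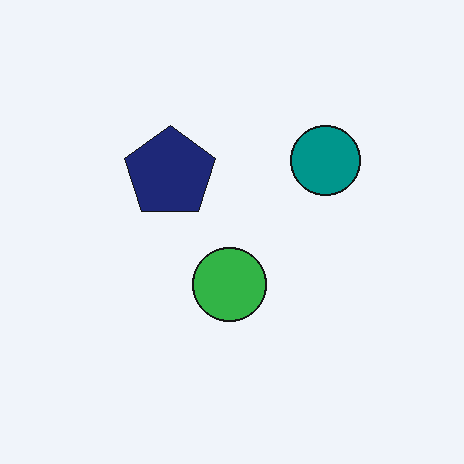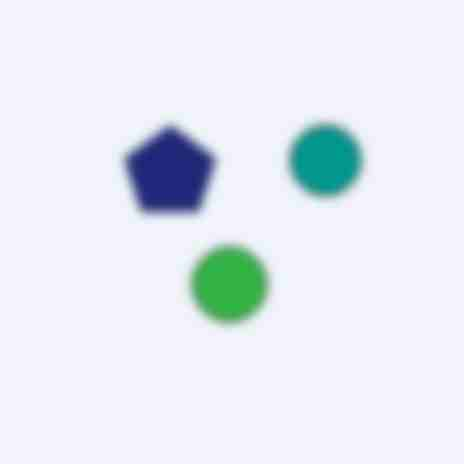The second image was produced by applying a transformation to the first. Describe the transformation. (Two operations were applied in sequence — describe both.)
It was strongly gaussian-blurred, then degraded with heavy JPEG compression.

Shape edges and outlines are uniformly softened across the whole image. Blocky 8×8 compression artifacts appear around shape edges and the flat background shows ringing — characteristic JPEG degradation.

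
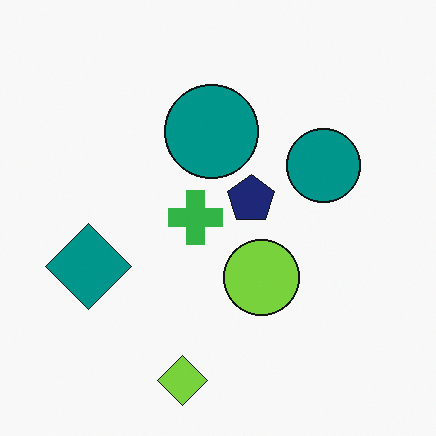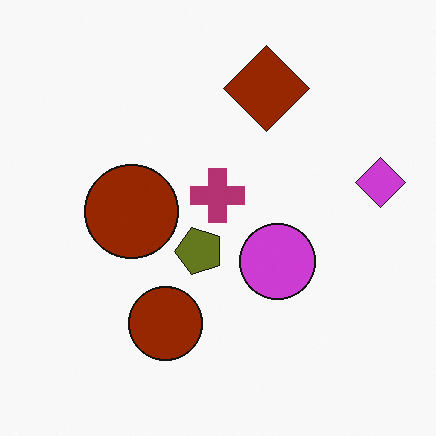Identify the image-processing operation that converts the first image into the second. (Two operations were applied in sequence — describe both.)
Transposed (reflected across the top-left ↔ bottom-right diagonal), then hue-shifted through roughly half the color wheel.

Shapes have swapped their row and column positions — what was in the top-right is now in the bottom-left — a diagonal reflection. Every shape's color has rotated by the same amount around the hue wheel — a uniform hue shift.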